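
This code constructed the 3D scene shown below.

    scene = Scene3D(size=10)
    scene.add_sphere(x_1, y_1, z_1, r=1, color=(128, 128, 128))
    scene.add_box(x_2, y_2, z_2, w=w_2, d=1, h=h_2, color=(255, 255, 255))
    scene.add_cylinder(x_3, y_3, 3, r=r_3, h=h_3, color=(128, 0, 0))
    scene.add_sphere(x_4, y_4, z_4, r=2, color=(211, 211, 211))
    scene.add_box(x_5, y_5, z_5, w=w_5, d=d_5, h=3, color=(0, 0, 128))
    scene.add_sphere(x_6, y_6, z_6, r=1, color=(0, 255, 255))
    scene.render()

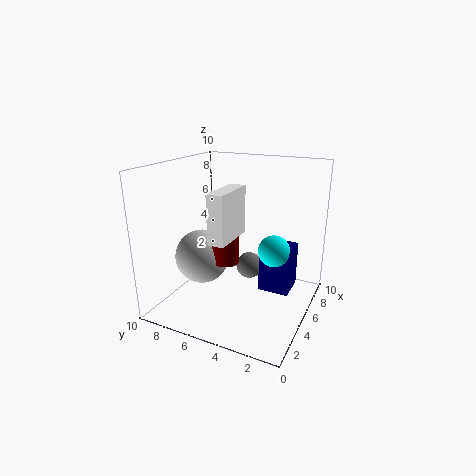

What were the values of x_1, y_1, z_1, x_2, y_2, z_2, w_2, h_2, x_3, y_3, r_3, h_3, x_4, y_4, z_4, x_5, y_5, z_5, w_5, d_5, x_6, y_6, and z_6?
x_1 = 7, y_1 = 5, z_1 = 2, x_2 = 1, y_2 = 4, z_2 = 6, w_2 = 3, h_2 = 3, x_3 = 5, y_3 = 6, r_3 = 1, h_3 = 3, x_4 = 5, y_4 = 8, z_4 = 3, x_5 = 4, y_5 = 1, z_5 = 2, w_5 = 2, d_5 = 2, x_6 = 4, y_6 = 2, z_6 = 5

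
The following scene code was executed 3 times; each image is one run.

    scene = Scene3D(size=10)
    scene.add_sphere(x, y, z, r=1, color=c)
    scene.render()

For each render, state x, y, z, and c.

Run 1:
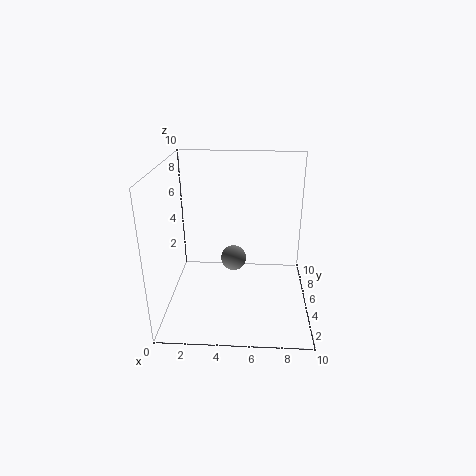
x = 4.5; y = 7.5; z = 2; c = 'gray'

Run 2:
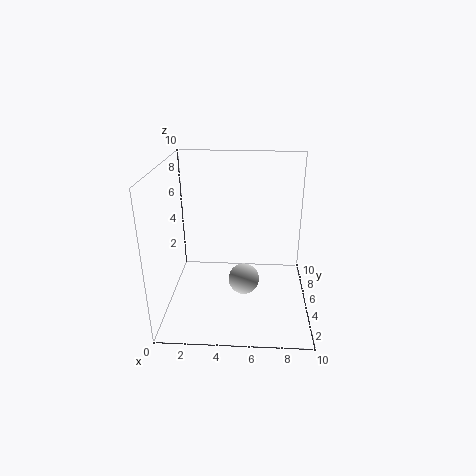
x = 5.5; y = 3; z = 3; c = 'lightgray'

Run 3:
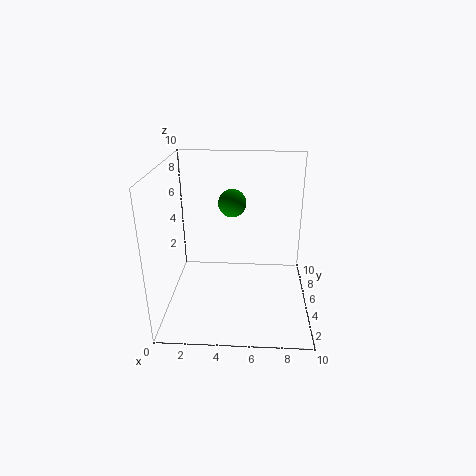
x = 4.5; y = 6.5; z = 7; c = 'green'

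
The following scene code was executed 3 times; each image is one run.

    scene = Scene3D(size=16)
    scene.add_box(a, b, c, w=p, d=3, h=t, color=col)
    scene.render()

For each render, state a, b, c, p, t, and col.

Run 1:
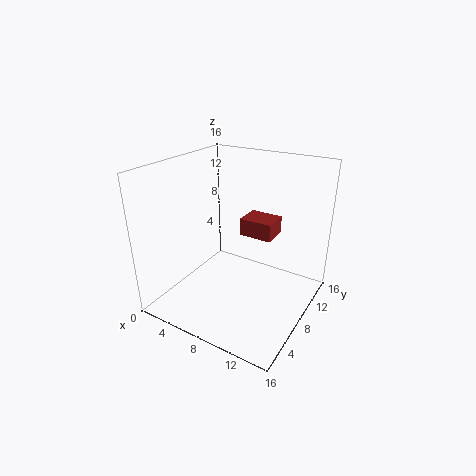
a = 7.5
b = 9.25
c = 7.75
p = 3.75
t = 2
col = 'brown'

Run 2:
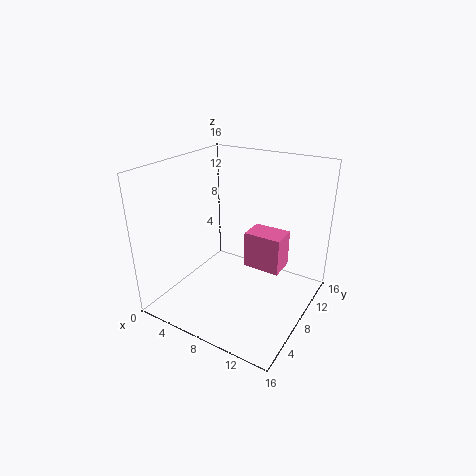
a = 8.25
b = 9
c = 4
p = 4.25
t = 4.25
col = 'hotpink'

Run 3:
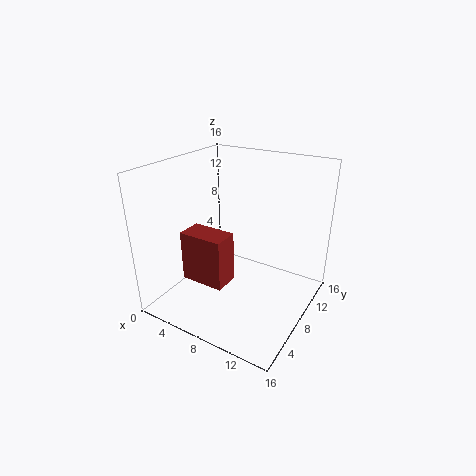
a = 2
b = 5.25
c = 2.25
p = 5.25
t = 6
col = 'brown'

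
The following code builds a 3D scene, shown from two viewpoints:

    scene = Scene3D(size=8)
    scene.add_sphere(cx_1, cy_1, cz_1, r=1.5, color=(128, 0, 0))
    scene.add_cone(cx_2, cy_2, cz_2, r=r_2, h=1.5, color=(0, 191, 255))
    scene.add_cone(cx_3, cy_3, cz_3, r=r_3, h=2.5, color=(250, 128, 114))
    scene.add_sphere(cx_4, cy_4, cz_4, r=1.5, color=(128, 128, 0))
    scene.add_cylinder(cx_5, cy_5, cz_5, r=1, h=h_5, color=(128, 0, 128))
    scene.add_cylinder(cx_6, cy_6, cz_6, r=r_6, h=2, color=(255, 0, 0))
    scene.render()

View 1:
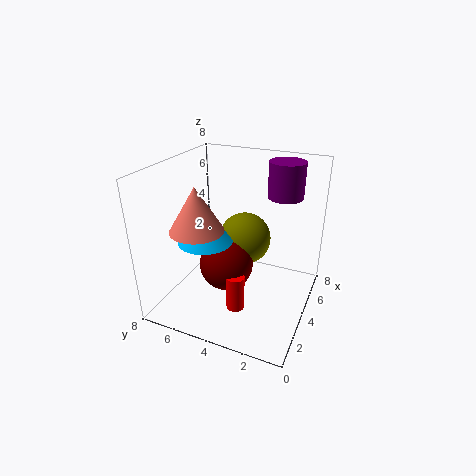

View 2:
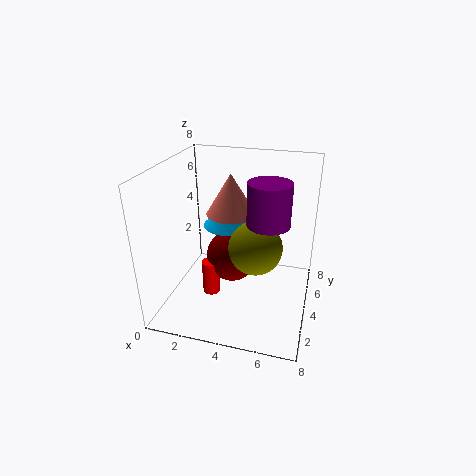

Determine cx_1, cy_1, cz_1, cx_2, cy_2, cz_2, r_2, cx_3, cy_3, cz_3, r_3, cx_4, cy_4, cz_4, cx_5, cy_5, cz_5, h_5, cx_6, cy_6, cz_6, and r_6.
cx_1 = 3.5; cy_1 = 4.5; cz_1 = 2.5; cx_2 = 3; cy_2 = 5.5; cz_2 = 4; r_2 = 1.5; cx_3 = 3; cy_3 = 6; cz_3 = 4.5; r_3 = 1.5; cx_4 = 5; cy_4 = 4; cz_4 = 3.5; cx_5 = 6; cy_5 = 2; cz_5 = 6; h_5 = 2; cx_6 = 2.5; cy_6 = 3.5; cz_6 = 0.5; r_6 = 0.5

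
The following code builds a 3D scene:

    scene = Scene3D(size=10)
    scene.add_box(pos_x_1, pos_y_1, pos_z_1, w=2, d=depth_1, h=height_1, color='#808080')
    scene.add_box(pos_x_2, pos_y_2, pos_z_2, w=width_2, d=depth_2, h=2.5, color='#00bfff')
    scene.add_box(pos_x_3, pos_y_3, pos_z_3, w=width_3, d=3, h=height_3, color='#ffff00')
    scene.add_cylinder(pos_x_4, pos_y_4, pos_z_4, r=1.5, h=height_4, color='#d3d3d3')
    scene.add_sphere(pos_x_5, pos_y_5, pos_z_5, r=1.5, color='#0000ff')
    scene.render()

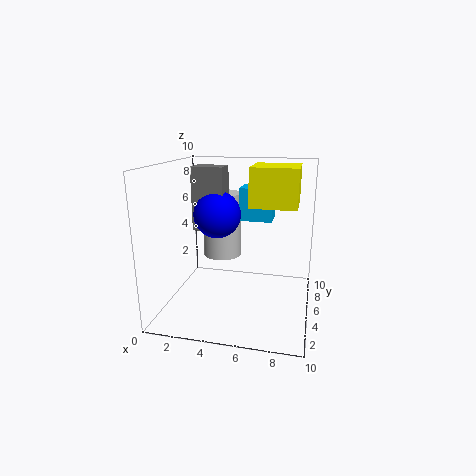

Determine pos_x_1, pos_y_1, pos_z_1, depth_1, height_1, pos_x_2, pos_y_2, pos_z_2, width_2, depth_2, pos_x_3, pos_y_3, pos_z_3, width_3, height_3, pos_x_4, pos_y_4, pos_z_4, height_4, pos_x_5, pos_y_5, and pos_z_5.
pos_x_1 = 2.5; pos_y_1 = 3; pos_z_1 = 6; depth_1 = 1.5; height_1 = 4; pos_x_2 = 4.5; pos_y_2 = 7.5; pos_z_2 = 5.5; width_2 = 2.5; depth_2 = 2; pos_x_3 = 6; pos_y_3 = 3.5; pos_z_3 = 7.5; width_3 = 3; height_3 = 2.5; pos_x_4 = 3; pos_y_4 = 8; pos_z_4 = 2.5; height_4 = 5; pos_x_5 = 4; pos_y_5 = 3.5; pos_z_5 = 7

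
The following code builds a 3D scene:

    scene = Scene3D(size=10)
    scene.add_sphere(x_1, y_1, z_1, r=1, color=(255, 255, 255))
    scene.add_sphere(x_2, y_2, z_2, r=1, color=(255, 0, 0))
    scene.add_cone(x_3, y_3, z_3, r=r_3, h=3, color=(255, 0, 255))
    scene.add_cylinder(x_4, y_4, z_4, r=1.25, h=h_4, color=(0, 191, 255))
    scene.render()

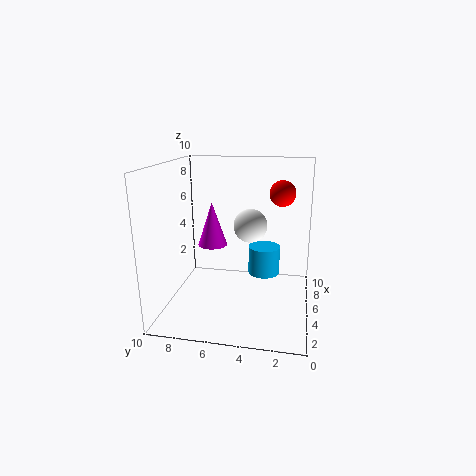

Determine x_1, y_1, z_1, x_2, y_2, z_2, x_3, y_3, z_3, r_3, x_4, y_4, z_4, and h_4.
x_1 = 2.5
y_1 = 3.75
z_1 = 6.75
x_2 = 8.5
y_2 = 2.25
z_2 = 7.5
x_3 = 4.75
y_3 = 6.75
z_3 = 4.5
r_3 = 1
x_4 = 8.25
y_4 = 3.5
z_4 = 1
h_4 = 2.25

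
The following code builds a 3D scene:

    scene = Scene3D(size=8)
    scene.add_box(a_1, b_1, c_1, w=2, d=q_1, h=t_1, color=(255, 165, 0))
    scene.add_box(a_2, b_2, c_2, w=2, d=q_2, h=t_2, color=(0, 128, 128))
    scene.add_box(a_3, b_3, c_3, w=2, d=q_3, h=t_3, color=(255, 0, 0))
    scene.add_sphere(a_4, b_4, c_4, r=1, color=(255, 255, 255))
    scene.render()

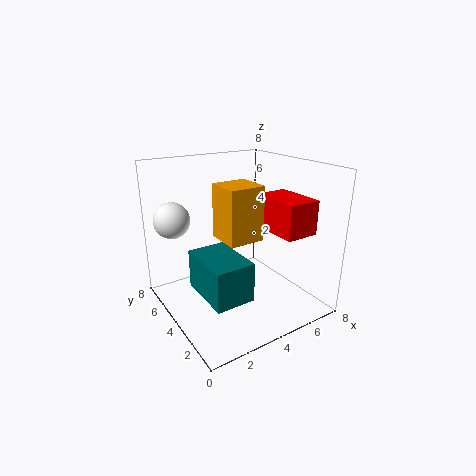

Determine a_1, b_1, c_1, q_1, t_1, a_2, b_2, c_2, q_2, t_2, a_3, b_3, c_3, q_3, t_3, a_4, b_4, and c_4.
a_1 = 3; b_1 = 3; c_1 = 4; q_1 = 2; t_1 = 3; a_2 = 1; b_2 = 1; c_2 = 2; q_2 = 3; t_2 = 2; a_3 = 6; b_3 = 2; c_3 = 4; q_3 = 3; t_3 = 2; a_4 = 1; b_4 = 6; c_4 = 5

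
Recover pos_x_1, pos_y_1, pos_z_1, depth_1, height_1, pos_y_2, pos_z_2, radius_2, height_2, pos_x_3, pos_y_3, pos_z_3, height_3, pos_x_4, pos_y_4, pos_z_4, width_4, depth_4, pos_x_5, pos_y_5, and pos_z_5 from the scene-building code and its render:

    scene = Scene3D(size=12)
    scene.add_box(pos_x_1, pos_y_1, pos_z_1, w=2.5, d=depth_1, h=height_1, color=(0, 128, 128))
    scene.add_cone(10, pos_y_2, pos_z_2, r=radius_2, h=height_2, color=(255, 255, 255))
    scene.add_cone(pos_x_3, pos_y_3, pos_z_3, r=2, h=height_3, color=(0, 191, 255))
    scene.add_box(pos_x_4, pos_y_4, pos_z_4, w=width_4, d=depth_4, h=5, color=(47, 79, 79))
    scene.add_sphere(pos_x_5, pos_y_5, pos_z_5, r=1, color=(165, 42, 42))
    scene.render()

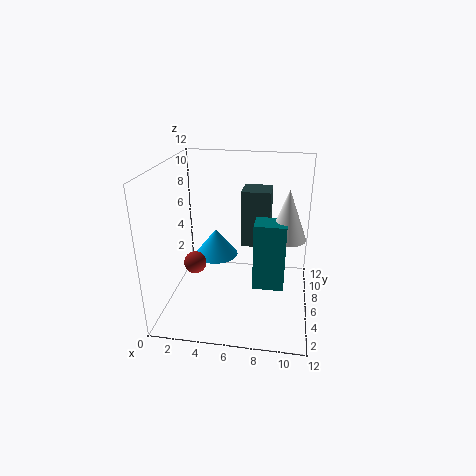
pos_x_1 = 7.5; pos_y_1 = 4; pos_z_1 = 2.5; depth_1 = 2; height_1 = 5.5; pos_y_2 = 5.5; pos_z_2 = 6.5; radius_2 = 1.5; height_2 = 4; pos_x_3 = 3.5; pos_y_3 = 8.5; pos_z_3 = 3; height_3 = 2.5; pos_x_4 = 6; pos_y_4 = 7.5; pos_z_4 = 4.5; width_4 = 2.5; depth_4 = 2.5; pos_x_5 = 2; pos_y_5 = 6.5; pos_z_5 = 3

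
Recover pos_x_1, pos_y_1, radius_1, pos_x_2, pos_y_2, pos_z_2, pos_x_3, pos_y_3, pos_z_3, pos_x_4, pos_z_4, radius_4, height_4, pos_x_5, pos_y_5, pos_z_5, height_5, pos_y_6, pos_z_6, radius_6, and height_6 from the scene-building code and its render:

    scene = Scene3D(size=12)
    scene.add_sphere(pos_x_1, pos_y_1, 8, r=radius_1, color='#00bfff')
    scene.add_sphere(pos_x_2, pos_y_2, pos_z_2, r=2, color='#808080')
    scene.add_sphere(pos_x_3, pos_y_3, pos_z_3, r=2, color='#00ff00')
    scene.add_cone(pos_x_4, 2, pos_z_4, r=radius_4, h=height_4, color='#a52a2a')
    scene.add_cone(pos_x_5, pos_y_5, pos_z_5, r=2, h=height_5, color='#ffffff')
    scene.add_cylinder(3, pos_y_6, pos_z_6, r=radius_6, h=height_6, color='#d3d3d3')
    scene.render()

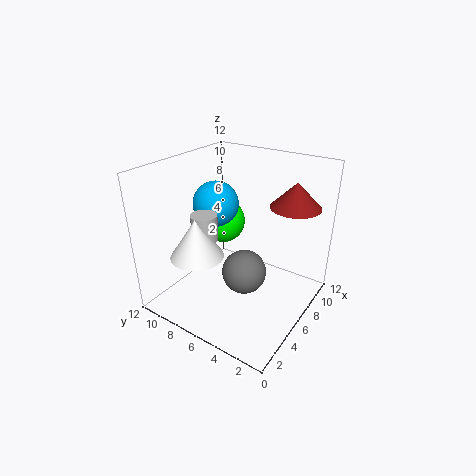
pos_x_1 = 7
pos_y_1 = 9
radius_1 = 2
pos_x_2 = 7
pos_y_2 = 6
pos_z_2 = 2
pos_x_3 = 8
pos_y_3 = 9
pos_z_3 = 6
pos_x_4 = 8
pos_z_4 = 9
radius_4 = 2
height_4 = 2
pos_x_5 = 2
pos_y_5 = 7
pos_z_5 = 6
height_5 = 3
pos_y_6 = 7
pos_z_6 = 7
radius_6 = 1
height_6 = 2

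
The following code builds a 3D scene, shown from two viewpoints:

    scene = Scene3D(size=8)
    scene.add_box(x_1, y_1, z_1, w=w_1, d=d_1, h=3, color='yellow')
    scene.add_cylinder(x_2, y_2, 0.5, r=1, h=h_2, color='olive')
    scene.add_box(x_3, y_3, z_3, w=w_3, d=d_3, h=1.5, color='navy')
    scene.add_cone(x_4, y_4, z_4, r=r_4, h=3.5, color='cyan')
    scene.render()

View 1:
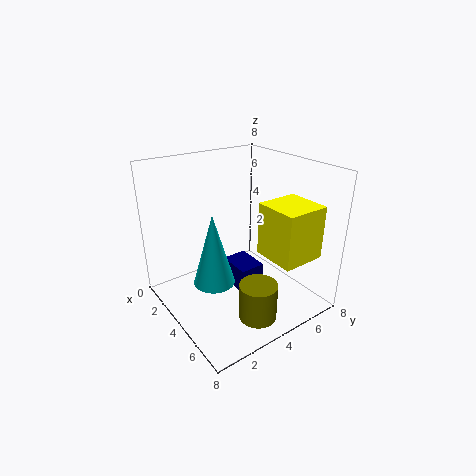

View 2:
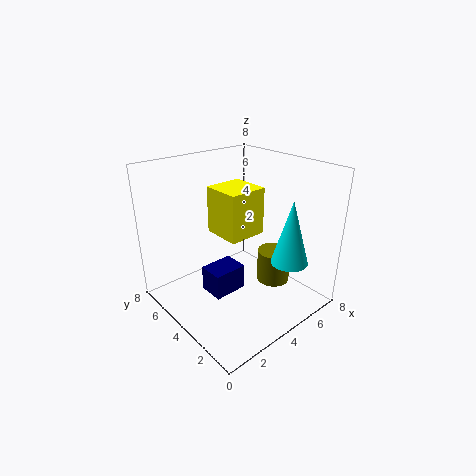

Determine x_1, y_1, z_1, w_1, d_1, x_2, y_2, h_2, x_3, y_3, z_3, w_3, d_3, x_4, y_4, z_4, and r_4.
x_1 = 4.5
y_1 = 5
z_1 = 3
w_1 = 2.5
d_1 = 2.5
x_2 = 6.5
y_2 = 3.5
h_2 = 2
x_3 = 2.5
y_3 = 4
z_3 = 0.5
w_3 = 2
d_3 = 1.5
x_4 = 5.5
y_4 = 1.5
z_4 = 3
r_4 = 1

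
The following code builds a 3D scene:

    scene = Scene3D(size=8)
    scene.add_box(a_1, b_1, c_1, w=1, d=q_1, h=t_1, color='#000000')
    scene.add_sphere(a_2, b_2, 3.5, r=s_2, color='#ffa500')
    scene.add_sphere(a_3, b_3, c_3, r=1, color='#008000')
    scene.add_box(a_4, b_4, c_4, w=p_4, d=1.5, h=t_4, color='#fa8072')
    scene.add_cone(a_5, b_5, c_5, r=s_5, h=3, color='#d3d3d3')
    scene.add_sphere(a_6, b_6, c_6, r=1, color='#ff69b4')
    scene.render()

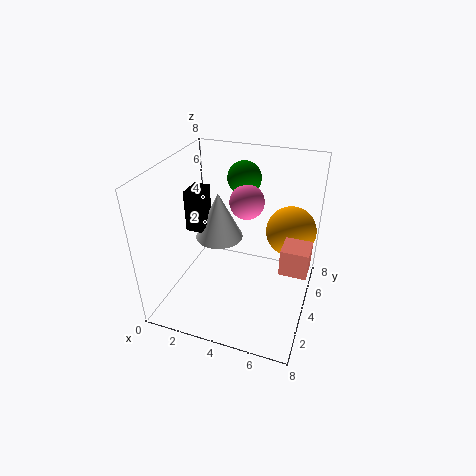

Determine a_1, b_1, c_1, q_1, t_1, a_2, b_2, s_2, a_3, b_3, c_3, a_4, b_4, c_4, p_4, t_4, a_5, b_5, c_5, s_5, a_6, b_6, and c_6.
a_1 = 0.5
b_1 = 4.5
c_1 = 3.5
q_1 = 1.5
t_1 = 2.5
a_2 = 6.5
b_2 = 6.5
s_2 = 1.5
a_3 = 3.5
b_3 = 6.5
c_3 = 6.5
a_4 = 6.5
b_4 = 3.5
c_4 = 2.5
p_4 = 1.5
t_4 = 1.5
a_5 = 2
b_5 = 6
c_5 = 2.5
s_5 = 1.5
a_6 = 4
b_6 = 5.5
c_6 = 5.5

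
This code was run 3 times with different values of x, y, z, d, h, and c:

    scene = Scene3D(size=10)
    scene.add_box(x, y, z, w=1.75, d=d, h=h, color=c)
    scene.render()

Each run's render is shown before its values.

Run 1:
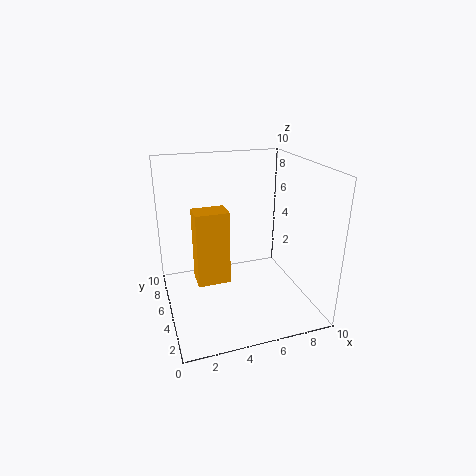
x = 1.25; y = 0.25; z = 4.75; d = 1.25; h = 4; c = 'orange'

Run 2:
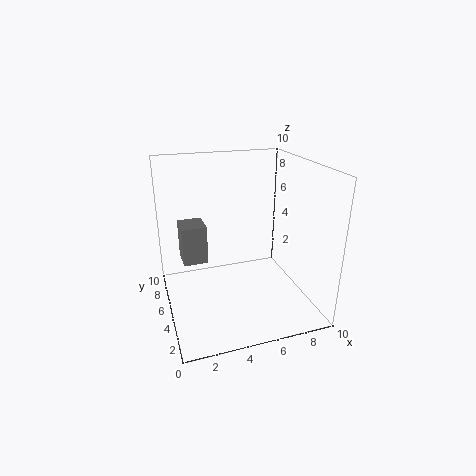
x = 1.25; y = 5.75; z = 3; d = 2; h = 2.75; c = 'gray'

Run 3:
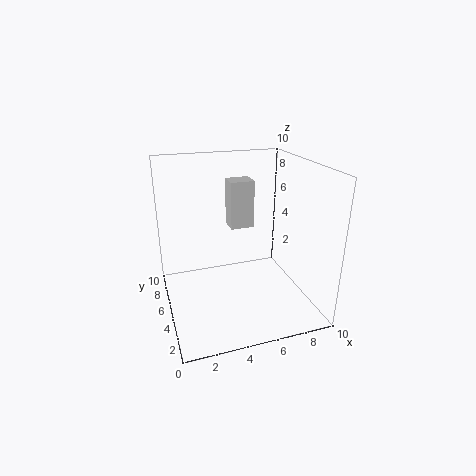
x = 5; y = 6.5; z = 5; d = 1.5; h = 3.5; c = 'lightgray'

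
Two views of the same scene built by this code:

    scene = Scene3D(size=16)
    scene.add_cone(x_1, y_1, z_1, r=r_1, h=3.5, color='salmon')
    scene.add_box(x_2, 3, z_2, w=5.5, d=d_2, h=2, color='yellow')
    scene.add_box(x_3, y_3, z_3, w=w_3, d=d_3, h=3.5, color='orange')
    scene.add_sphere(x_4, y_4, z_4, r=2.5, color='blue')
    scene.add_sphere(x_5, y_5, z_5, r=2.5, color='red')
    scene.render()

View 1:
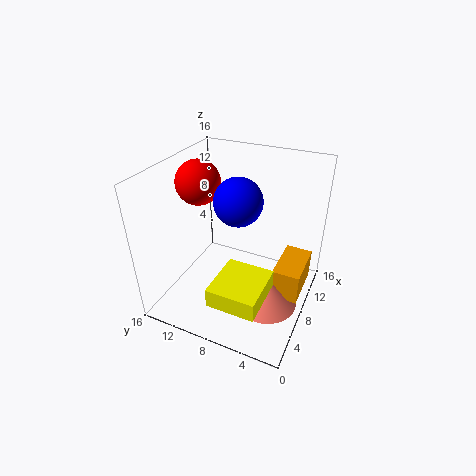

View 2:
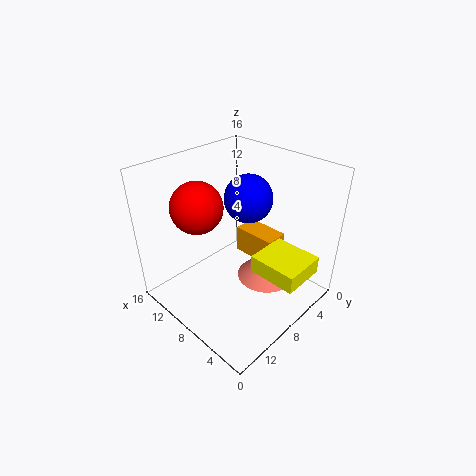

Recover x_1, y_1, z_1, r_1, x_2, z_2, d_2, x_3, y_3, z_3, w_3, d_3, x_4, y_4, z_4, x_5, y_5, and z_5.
x_1 = 7; y_1 = 4; z_1 = 1; r_1 = 3.5; x_2 = 0.5; z_2 = 4.5; d_2 = 5; x_3 = 7; y_3 = 0.5; z_3 = 2; w_3 = 5.5; d_3 = 3; x_4 = 7; y_4 = 7.5; z_4 = 13; x_5 = 8.5; y_5 = 13; z_5 = 13.5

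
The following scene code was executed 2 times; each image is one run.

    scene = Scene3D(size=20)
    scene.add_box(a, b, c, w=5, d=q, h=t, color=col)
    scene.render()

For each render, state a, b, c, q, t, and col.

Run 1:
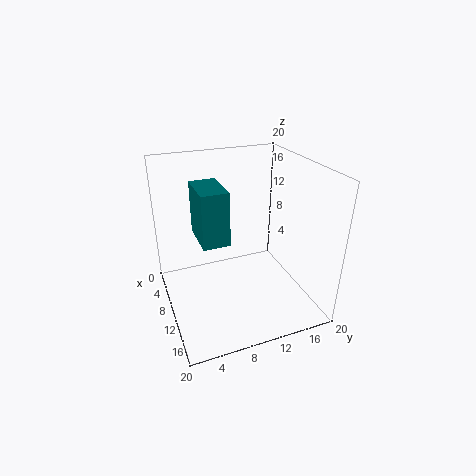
a = 13; b = 3; c = 14; q = 3; t = 6; col = 'teal'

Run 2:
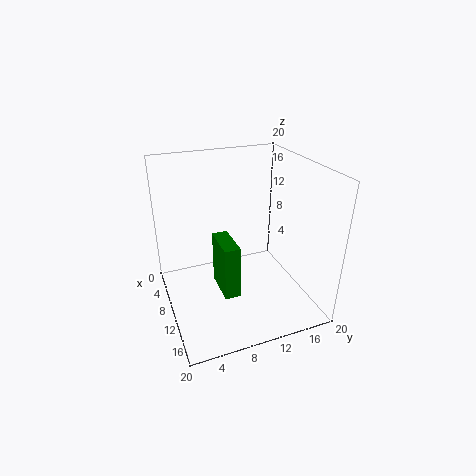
a = 11; b = 6; c = 5; q = 2; t = 7; col = 'green'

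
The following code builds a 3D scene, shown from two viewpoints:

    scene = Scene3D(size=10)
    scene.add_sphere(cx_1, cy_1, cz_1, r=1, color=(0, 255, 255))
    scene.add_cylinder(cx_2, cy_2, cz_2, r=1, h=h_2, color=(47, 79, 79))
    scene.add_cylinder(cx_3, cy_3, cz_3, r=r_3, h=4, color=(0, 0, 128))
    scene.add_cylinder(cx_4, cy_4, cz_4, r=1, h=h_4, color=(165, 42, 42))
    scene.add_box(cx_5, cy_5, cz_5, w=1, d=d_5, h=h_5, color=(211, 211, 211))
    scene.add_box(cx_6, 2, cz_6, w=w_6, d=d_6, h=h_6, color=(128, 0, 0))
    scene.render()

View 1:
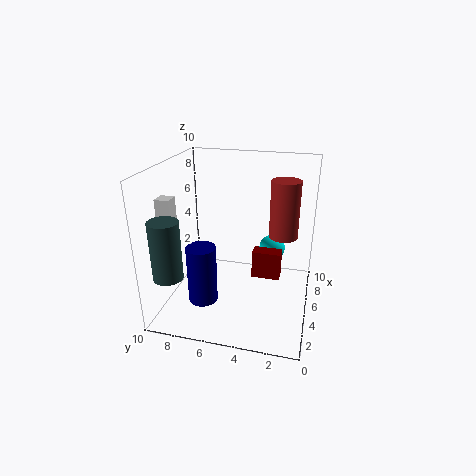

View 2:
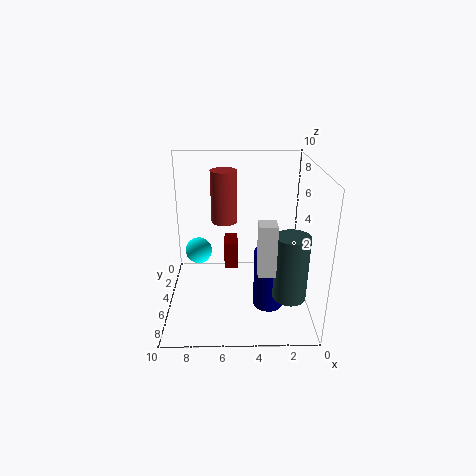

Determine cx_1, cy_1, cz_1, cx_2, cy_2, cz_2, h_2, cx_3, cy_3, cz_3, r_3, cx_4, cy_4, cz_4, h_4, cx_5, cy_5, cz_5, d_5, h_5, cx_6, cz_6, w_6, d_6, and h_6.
cx_1 = 8; cy_1 = 3; cz_1 = 3; cx_2 = 2; cy_2 = 9; cz_2 = 3; h_2 = 4; cx_3 = 3; cy_3 = 7; cz_3 = 1; r_3 = 1; cx_4 = 6; cy_4 = 2; cz_4 = 5; h_4 = 4; cx_5 = 3; cy_5 = 9; cz_5 = 5; d_5 = 1; h_5 = 3; cx_6 = 5; cz_6 = 2; w_6 = 1; d_6 = 2; h_6 = 2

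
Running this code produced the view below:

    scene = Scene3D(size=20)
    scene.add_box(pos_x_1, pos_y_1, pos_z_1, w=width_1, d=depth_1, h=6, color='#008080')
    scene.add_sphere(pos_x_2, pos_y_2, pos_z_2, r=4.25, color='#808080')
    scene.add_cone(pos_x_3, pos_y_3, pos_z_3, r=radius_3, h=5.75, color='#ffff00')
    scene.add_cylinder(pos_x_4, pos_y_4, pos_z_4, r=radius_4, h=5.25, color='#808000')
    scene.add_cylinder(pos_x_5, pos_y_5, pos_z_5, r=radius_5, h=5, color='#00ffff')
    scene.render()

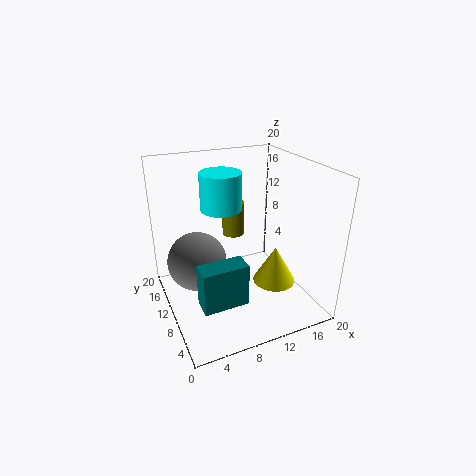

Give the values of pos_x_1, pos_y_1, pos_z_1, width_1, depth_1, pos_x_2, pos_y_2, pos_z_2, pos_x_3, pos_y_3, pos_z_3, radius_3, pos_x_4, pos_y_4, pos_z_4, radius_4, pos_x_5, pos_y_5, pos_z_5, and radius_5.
pos_x_1 = 3.25
pos_y_1 = 5.25
pos_z_1 = 2.25
width_1 = 6.25
depth_1 = 3
pos_x_2 = 4.75
pos_y_2 = 12.75
pos_z_2 = 6
pos_x_3 = 16.25
pos_y_3 = 10
pos_z_3 = 1.25
radius_3 = 3.25
pos_x_4 = 12.25
pos_y_4 = 16.75
pos_z_4 = 7.25
radius_4 = 1.75
pos_x_5 = 8
pos_y_5 = 11
pos_z_5 = 14.25
radius_5 = 2.75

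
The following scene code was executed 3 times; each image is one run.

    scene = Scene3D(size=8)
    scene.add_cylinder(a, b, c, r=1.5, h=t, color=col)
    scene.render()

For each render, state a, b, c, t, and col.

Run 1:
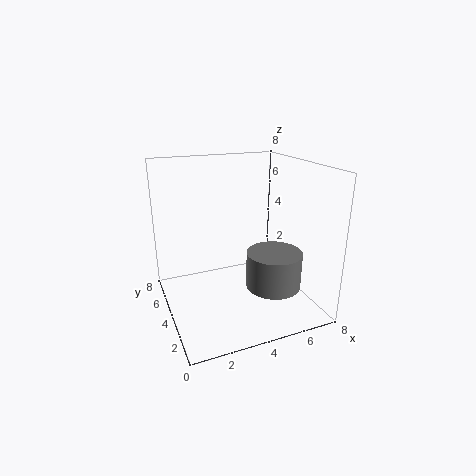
a = 5.5, b = 2.5, c = 1.5, t = 2, col = 'gray'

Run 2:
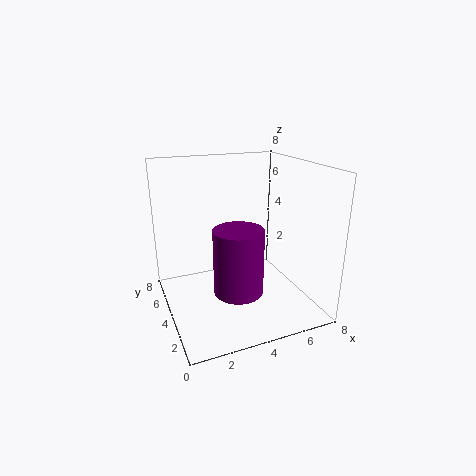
a = 4.25, b = 4.5, c = 0.25, t = 4, col = 'purple'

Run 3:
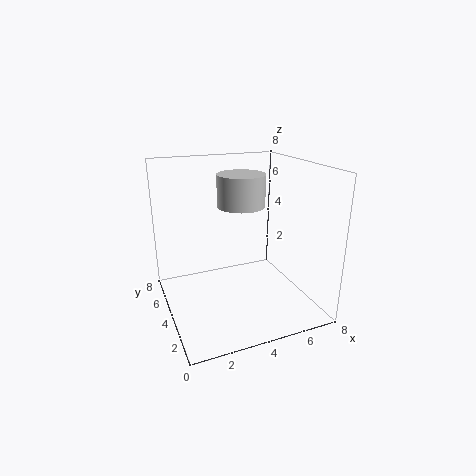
a = 5.25, b = 6.5, c = 5, t = 2, col = 'lightgray'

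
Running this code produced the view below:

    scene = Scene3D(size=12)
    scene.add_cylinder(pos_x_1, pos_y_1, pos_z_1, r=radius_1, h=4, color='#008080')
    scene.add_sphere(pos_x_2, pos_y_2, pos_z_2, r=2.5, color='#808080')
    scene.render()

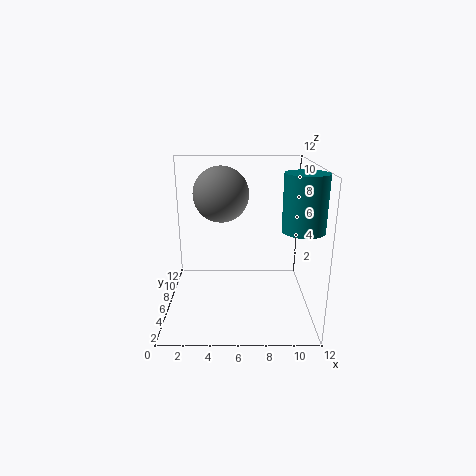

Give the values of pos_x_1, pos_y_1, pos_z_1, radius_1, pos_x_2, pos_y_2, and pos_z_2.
pos_x_1 = 10.5
pos_y_1 = 2
pos_z_1 = 8
radius_1 = 1.5
pos_x_2 = 4.5
pos_y_2 = 9
pos_z_2 = 9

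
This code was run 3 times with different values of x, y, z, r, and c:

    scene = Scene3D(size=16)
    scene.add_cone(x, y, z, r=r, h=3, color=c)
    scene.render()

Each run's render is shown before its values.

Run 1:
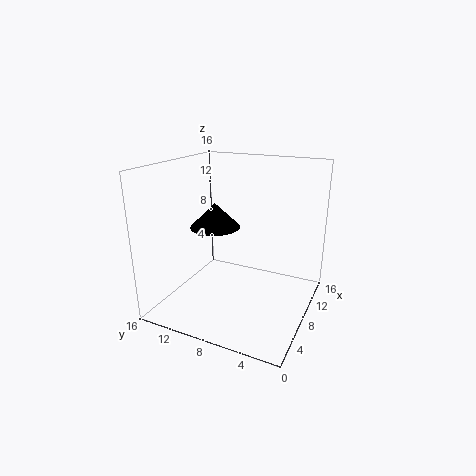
x = 10
y = 12
z = 8
r = 3
c = 'black'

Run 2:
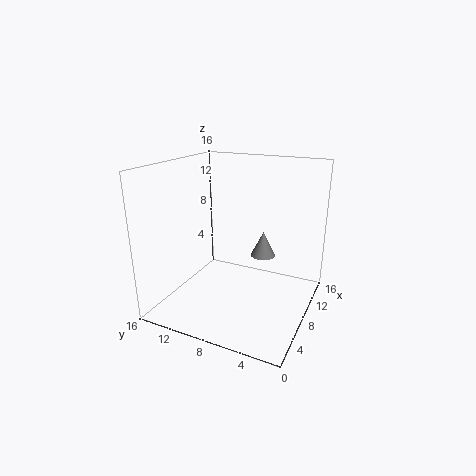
x = 12
y = 6.5
z = 4.5
r = 1.5
c = 'gray'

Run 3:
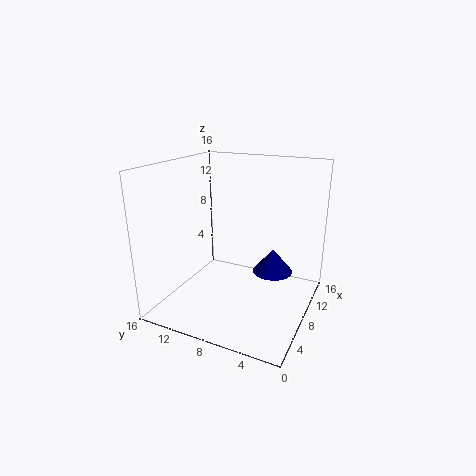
x = 13
y = 5.5
z = 2
r = 2.5
c = 'navy'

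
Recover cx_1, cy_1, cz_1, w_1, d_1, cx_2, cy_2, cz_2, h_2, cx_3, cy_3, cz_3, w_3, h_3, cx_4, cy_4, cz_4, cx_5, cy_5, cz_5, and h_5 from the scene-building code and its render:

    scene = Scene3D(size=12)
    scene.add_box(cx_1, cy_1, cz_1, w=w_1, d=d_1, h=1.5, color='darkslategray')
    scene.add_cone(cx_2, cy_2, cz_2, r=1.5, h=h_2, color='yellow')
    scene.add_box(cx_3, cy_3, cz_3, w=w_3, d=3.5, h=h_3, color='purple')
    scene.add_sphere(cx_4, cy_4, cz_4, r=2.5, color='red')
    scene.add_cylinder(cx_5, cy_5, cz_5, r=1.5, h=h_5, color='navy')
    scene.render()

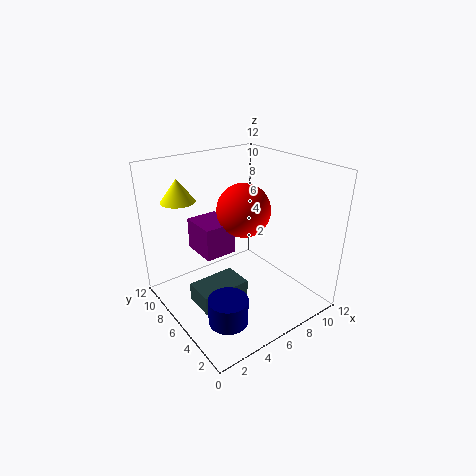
cx_1 = 1.5; cy_1 = 4; cz_1 = 1.5; w_1 = 4; d_1 = 2.5; cx_2 = 3; cy_2 = 10.5; cz_2 = 8.5; h_2 = 2; cx_3 = 4.5; cy_3 = 8.5; cz_3 = 3; w_3 = 3; h_3 = 3; cx_4 = 8.5; cy_4 = 8.5; cz_4 = 7; cx_5 = 2.5; cy_5 = 2.5; cz_5 = 1.5; h_5 = 2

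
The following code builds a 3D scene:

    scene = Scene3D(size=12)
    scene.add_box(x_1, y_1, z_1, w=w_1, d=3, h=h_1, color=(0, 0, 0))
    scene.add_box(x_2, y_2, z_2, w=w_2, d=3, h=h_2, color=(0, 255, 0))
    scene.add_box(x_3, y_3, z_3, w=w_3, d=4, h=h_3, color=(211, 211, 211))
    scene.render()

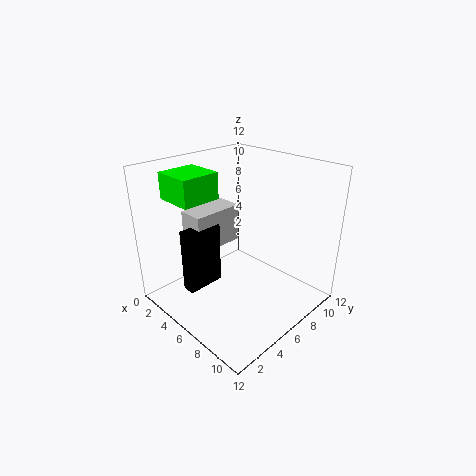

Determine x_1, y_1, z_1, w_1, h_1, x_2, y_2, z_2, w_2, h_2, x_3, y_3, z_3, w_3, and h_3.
x_1 = 5
y_1 = 1
z_1 = 3
w_1 = 1
h_1 = 5
x_2 = 3
y_2 = 1
z_2 = 10
w_2 = 3
h_2 = 2
x_3 = 4
y_3 = 2
z_3 = 6
w_3 = 2
h_3 = 3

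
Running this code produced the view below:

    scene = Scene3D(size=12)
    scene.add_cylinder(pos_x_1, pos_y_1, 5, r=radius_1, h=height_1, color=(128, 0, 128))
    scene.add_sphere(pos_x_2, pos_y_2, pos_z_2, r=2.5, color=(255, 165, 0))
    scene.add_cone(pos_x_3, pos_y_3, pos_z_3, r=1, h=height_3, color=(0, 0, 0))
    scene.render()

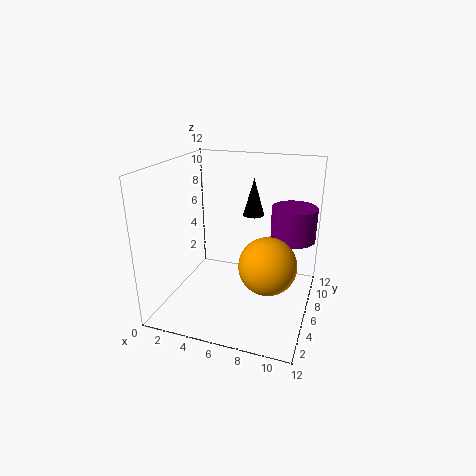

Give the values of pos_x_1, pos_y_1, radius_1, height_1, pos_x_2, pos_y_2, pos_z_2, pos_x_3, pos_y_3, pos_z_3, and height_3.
pos_x_1 = 10; pos_y_1 = 9.5; radius_1 = 2; height_1 = 3; pos_x_2 = 8.5; pos_y_2 = 6.5; pos_z_2 = 3.5; pos_x_3 = 6; pos_y_3 = 10.5; pos_z_3 = 6.5; height_3 = 3.5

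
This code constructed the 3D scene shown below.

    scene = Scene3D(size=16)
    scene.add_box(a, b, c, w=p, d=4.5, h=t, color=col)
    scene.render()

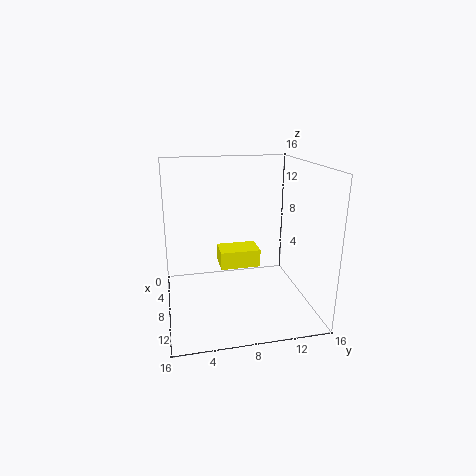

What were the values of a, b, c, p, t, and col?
a = 5.5, b = 6, c = 4.5, p = 3, t = 2, col = 'yellow'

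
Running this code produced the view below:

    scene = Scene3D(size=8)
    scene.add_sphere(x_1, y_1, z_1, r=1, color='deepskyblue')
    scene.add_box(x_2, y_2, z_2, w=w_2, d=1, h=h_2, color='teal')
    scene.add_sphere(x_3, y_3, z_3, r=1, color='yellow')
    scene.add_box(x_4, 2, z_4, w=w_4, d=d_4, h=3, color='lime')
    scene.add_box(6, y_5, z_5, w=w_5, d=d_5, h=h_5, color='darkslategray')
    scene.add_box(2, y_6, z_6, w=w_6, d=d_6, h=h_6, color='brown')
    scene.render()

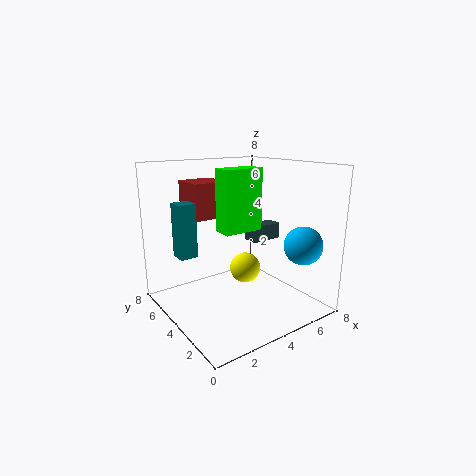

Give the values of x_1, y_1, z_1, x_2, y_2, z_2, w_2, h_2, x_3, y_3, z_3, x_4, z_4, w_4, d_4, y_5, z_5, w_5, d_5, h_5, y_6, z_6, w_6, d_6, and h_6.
x_1 = 6
y_1 = 1
z_1 = 4
x_2 = 1
y_2 = 5
z_2 = 3
w_2 = 1
h_2 = 3
x_3 = 6
y_3 = 6
z_3 = 1
x_4 = 2
z_4 = 5
w_4 = 2
d_4 = 1
y_5 = 5
z_5 = 3
w_5 = 2
d_5 = 1
h_5 = 1
y_6 = 5
z_6 = 5
w_6 = 2
d_6 = 2
h_6 = 2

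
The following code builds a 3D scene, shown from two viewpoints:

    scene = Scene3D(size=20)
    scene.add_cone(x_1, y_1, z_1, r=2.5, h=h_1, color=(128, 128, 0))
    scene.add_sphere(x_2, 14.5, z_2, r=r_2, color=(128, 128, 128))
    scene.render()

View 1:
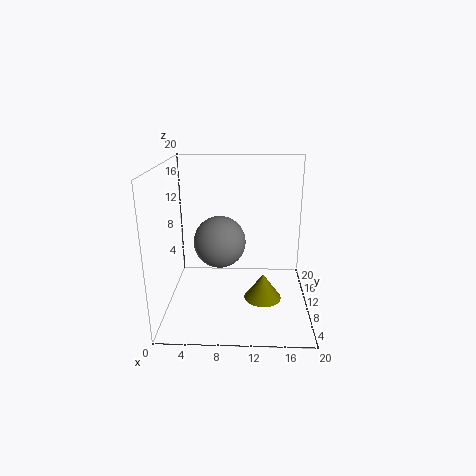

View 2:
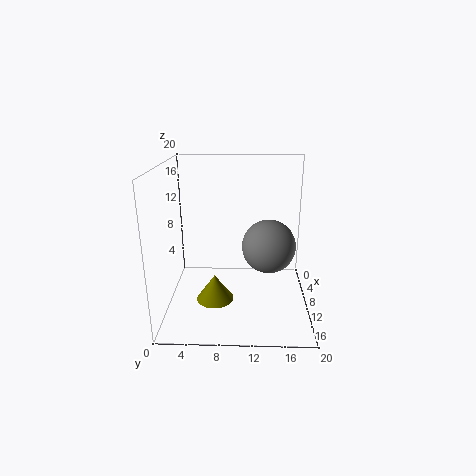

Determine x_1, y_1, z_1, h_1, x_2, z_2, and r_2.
x_1 = 13.5
y_1 = 7
z_1 = 2.5
h_1 = 3.5
x_2 = 7
z_2 = 7.5
r_2 = 4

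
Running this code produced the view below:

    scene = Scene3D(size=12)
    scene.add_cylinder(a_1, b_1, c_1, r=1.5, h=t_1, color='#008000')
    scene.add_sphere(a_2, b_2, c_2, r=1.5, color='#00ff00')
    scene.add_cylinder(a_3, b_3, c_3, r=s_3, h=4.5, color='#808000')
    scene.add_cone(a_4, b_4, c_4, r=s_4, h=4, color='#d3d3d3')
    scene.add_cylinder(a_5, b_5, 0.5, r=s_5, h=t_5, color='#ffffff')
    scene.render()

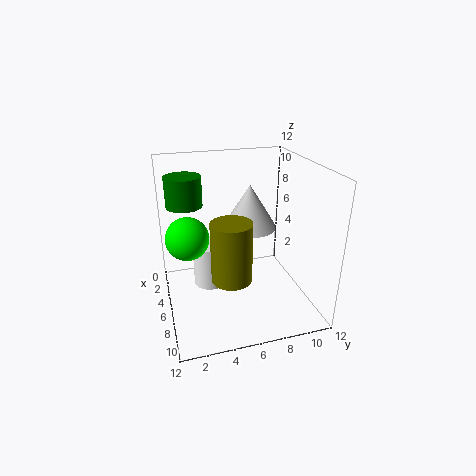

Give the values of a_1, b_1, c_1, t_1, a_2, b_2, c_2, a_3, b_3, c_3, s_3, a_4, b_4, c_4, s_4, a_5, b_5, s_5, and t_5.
a_1 = 4, b_1 = 2, c_1 = 8.5, t_1 = 2.5, a_2 = 9, b_2 = 1.5, c_2 = 8, a_3 = 9.5, b_3 = 4.5, c_3 = 4.5, s_3 = 1.5, a_4 = 3, b_4 = 8, c_4 = 5.5, s_4 = 2.5, a_5 = 3.5, b_5 = 4, s_5 = 1.5, t_5 = 4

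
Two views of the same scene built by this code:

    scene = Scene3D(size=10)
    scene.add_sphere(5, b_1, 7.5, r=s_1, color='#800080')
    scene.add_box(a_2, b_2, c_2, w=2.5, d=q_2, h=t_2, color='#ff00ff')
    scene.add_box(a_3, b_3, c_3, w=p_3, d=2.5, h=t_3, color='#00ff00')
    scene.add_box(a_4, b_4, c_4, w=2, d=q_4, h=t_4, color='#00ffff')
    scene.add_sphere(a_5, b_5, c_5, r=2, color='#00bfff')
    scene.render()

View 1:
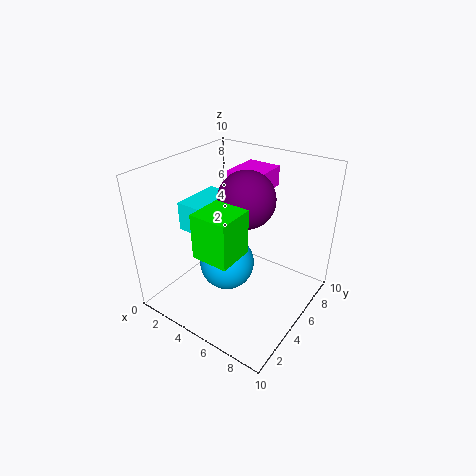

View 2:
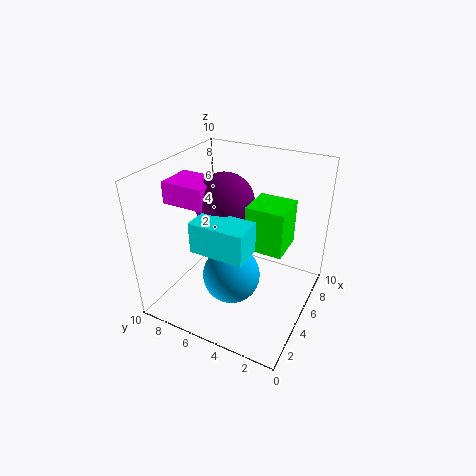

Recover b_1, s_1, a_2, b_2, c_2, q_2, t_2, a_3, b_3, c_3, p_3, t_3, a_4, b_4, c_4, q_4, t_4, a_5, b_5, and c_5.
b_1 = 6, s_1 = 2, a_2 = 3, b_2 = 6.5, c_2 = 7.5, q_2 = 3, t_2 = 1.5, a_3 = 4, b_3 = 1.5, c_3 = 5, p_3 = 2.5, t_3 = 3, a_4 = 1.5, b_4 = 3, c_4 = 5.5, q_4 = 3.5, t_4 = 2, a_5 = 4, b_5 = 5, c_5 = 2.5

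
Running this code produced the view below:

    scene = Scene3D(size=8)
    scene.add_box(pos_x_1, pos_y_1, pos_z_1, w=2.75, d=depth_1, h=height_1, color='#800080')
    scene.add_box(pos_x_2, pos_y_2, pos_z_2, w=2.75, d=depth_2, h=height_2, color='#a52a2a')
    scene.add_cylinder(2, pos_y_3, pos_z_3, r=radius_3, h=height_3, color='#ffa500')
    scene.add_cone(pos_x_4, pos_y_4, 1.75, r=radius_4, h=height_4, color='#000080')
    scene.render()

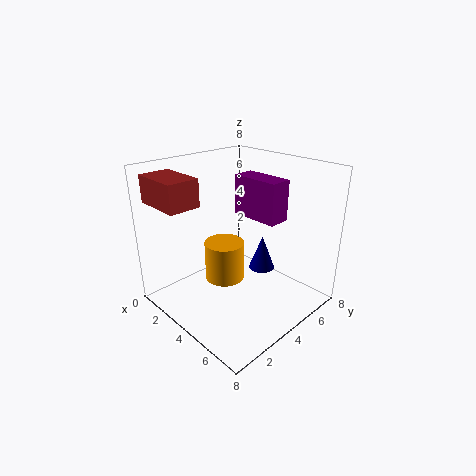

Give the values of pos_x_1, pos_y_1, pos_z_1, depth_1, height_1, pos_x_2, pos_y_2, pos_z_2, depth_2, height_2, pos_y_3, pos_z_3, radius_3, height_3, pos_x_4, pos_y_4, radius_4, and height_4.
pos_x_1 = 3; pos_y_1 = 4.75; pos_z_1 = 5; depth_1 = 1.25; height_1 = 2.25; pos_x_2 = 0.25; pos_y_2 = 0.5; pos_z_2 = 6; depth_2 = 1.75; height_2 = 1.5; pos_y_3 = 4.75; pos_z_3 = 0.25; radius_3 = 1.25; height_3 = 2.5; pos_x_4 = 4.5; pos_y_4 = 5.5; radius_4 = 0.75; height_4 = 2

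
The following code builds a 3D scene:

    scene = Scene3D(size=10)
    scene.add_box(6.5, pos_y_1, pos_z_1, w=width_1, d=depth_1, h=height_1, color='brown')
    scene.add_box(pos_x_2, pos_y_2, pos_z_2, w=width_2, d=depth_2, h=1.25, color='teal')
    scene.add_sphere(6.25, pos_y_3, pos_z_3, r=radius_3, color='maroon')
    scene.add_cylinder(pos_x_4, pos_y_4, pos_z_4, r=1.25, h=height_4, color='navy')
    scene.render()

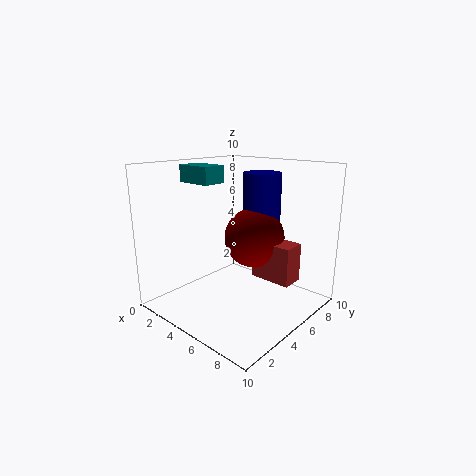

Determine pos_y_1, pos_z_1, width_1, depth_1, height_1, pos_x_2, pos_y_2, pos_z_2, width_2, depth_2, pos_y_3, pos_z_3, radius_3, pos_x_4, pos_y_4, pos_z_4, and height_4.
pos_y_1 = 4.75, pos_z_1 = 2.75, width_1 = 2.75, depth_1 = 1.5, height_1 = 2.5, pos_x_2 = 0.25, pos_y_2 = 4, pos_z_2 = 8.5, width_2 = 2.75, depth_2 = 1.75, pos_y_3 = 5.25, pos_z_3 = 5.25, radius_3 = 2, pos_x_4 = 6.25, pos_y_4 = 6, pos_z_4 = 5.5, height_4 = 4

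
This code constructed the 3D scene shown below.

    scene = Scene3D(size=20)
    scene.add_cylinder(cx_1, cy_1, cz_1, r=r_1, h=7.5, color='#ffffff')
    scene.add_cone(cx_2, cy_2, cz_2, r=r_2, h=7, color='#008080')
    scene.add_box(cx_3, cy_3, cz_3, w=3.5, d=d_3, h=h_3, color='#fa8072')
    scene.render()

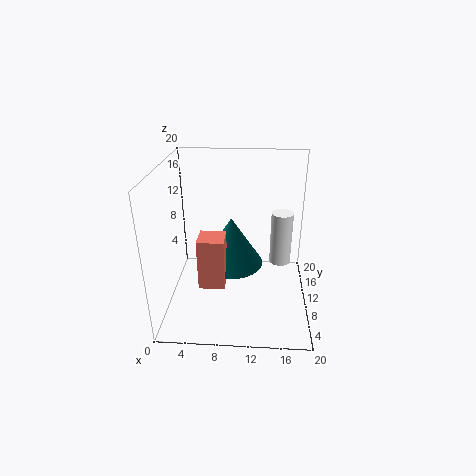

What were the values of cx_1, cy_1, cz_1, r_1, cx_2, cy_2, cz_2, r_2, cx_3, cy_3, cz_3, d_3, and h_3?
cx_1 = 16, cy_1 = 11, cz_1 = 6, r_1 = 1.5, cx_2 = 9, cy_2 = 11, cz_2 = 5.5, r_2 = 4.5, cx_3 = 5, cy_3 = 5.5, cz_3 = 4.5, d_3 = 3.5, h_3 = 7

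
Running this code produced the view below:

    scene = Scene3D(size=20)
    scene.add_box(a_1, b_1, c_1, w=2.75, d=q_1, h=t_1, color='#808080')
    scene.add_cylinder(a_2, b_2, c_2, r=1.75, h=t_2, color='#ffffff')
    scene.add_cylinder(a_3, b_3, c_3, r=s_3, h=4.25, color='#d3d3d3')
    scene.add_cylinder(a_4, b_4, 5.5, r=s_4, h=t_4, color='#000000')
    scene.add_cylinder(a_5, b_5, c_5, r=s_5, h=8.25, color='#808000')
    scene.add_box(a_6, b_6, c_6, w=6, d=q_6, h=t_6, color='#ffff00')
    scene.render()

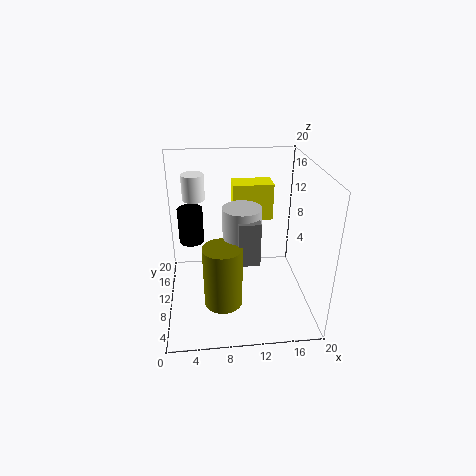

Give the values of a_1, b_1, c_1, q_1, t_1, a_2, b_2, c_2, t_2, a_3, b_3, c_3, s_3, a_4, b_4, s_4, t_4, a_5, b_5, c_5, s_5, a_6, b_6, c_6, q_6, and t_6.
a_1 = 9.5; b_1 = 4.75; c_1 = 8.75; q_1 = 3.75; t_1 = 5.75; a_2 = 4; b_2 = 18; c_2 = 12.75; t_2 = 4; a_3 = 10.25; b_3 = 7.75; c_3 = 11.25; s_3 = 2.5; a_4 = 3.25; b_4 = 18; s_4 = 2; t_4 = 5.75; a_5 = 7.5; b_5 = 5; c_5 = 3.25; s_5 = 2.5; a_6 = 9.75; b_6 = 14.25; c_6 = 10.5; q_6 = 3.5; t_6 = 5.5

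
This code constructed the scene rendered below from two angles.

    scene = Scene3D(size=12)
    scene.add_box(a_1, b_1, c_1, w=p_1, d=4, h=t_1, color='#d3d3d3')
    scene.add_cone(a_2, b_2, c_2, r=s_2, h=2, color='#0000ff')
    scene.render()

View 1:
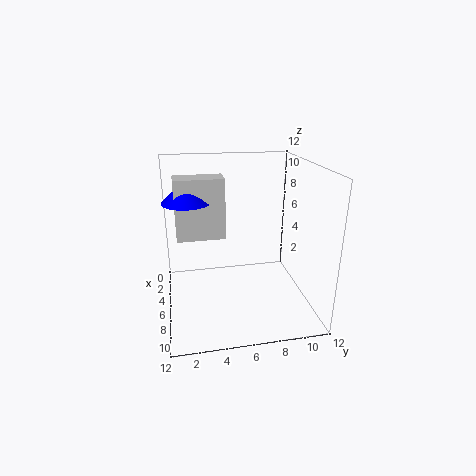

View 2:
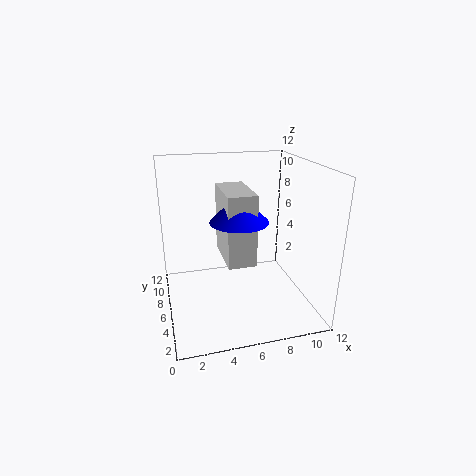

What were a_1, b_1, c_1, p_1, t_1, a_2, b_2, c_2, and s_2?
a_1 = 4, b_1 = 1, c_1 = 6, p_1 = 2, t_1 = 5, a_2 = 5, b_2 = 2, c_2 = 9, s_2 = 2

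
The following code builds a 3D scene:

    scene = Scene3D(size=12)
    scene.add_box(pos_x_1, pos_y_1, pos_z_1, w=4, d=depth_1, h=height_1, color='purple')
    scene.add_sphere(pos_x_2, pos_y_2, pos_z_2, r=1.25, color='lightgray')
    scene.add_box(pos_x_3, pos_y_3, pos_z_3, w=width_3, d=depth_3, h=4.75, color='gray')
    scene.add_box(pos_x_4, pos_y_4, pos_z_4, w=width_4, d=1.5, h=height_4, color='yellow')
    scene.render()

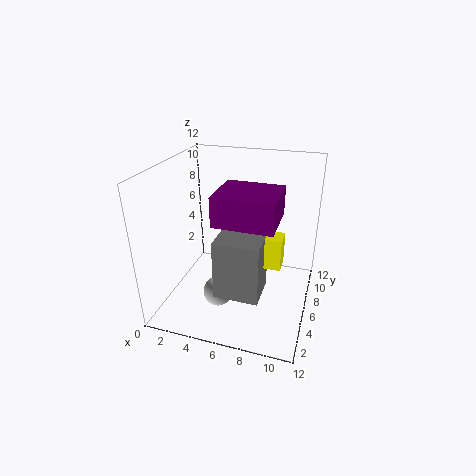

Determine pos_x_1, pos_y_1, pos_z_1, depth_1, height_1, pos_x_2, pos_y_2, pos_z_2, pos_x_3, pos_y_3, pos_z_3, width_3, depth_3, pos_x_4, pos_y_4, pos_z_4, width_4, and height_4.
pos_x_1 = 6; pos_y_1 = 0.25; pos_z_1 = 9.75; depth_1 = 3.5; height_1 = 2; pos_x_2 = 4.75; pos_y_2 = 4.25; pos_z_2 = 1.5; pos_x_3 = 5.25; pos_y_3 = 2; pos_z_3 = 2.75; width_3 = 3.5; depth_3 = 3; pos_x_4 = 8; pos_y_4 = 3.75; pos_z_4 = 5; width_4 = 2; height_4 = 2.5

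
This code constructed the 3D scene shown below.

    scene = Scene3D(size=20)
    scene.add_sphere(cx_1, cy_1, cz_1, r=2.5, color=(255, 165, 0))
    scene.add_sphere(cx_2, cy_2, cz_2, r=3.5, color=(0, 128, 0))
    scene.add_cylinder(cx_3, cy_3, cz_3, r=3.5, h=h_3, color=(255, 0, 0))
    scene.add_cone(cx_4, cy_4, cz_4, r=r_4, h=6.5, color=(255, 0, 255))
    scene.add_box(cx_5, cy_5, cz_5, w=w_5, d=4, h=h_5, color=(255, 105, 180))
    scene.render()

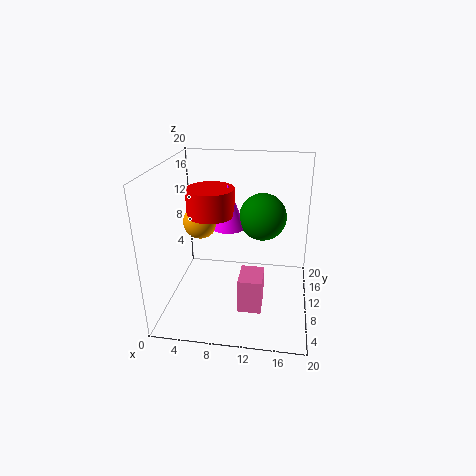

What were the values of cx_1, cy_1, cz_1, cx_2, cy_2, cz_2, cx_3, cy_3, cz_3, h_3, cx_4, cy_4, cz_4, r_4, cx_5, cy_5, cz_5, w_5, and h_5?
cx_1 = 4; cy_1 = 12.5; cz_1 = 11; cx_2 = 13; cy_2 = 14.5; cz_2 = 11.5; cx_3 = 5.5; cy_3 = 13; cz_3 = 12; h_3 = 4; cx_4 = 8; cy_4 = 13.5; cz_4 = 10; r_4 = 2.5; cx_5 = 11; cy_5 = 3; cz_5 = 3; w_5 = 3; h_5 = 4.5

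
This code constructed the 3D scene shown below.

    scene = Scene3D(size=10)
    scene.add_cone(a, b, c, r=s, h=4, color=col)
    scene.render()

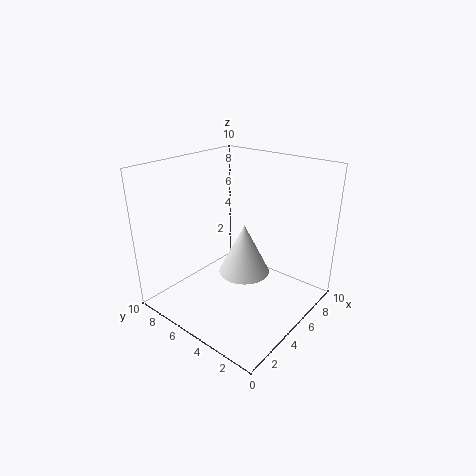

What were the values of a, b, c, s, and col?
a = 7, b = 6, c = 1, s = 2, col = 'white'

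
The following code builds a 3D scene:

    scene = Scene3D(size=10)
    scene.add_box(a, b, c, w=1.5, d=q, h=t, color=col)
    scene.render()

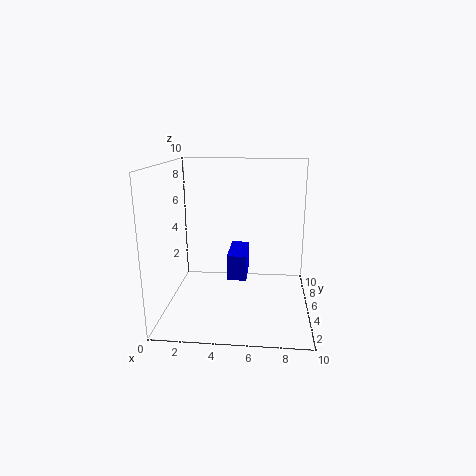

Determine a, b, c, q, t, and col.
a = 4; b = 6.5; c = 1; q = 3.5; t = 2; col = 'blue'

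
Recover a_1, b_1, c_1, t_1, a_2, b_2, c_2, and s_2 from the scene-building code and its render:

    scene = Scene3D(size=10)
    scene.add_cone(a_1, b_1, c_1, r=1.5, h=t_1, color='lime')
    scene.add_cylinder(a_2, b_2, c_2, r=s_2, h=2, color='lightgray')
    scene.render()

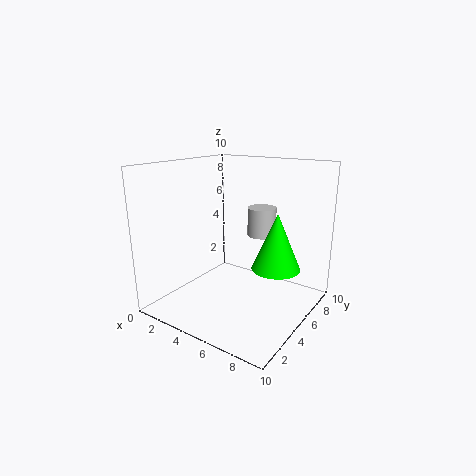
a_1 = 8.5; b_1 = 4; c_1 = 4; t_1 = 3.5; a_2 = 6; b_2 = 6.5; c_2 = 5; s_2 = 1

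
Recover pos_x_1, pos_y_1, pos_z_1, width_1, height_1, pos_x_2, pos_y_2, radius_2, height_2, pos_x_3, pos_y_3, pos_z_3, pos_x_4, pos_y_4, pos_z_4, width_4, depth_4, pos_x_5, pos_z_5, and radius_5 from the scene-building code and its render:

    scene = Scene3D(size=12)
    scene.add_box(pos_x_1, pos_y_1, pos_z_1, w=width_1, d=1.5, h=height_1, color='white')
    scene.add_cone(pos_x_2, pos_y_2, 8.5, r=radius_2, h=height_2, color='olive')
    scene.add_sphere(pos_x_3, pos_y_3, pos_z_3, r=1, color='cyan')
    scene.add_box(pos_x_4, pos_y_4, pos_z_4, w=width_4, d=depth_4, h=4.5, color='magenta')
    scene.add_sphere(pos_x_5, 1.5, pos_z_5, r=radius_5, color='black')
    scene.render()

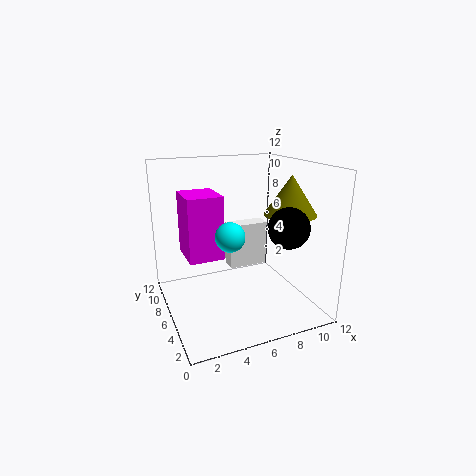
pos_x_1 = 6
pos_y_1 = 7.5
pos_z_1 = 2.5
width_1 = 3.5
height_1 = 4
pos_x_2 = 9
pos_y_2 = 3
radius_2 = 2
height_2 = 3
pos_x_3 = 3.5
pos_y_3 = 1.5
pos_z_3 = 8
pos_x_4 = 1
pos_y_4 = 2.5
pos_z_4 = 6
width_4 = 2.5
depth_4 = 3
pos_x_5 = 8
pos_z_5 = 8
radius_5 = 1.5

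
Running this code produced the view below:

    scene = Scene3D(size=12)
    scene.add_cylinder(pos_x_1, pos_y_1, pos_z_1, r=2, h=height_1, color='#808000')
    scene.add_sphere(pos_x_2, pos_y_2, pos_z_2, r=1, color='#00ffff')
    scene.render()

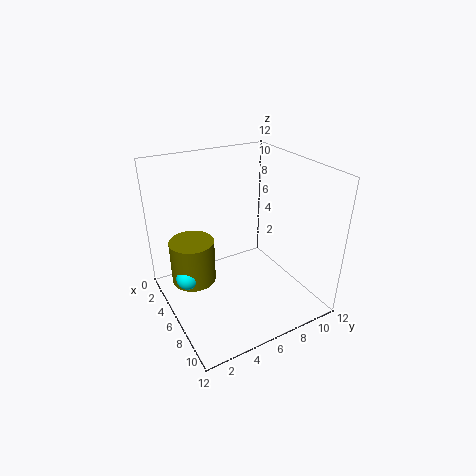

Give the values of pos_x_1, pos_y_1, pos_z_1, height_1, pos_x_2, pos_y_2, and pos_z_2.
pos_x_1 = 3
pos_y_1 = 3
pos_z_1 = 1
height_1 = 4
pos_x_2 = 4
pos_y_2 = 2
pos_z_2 = 2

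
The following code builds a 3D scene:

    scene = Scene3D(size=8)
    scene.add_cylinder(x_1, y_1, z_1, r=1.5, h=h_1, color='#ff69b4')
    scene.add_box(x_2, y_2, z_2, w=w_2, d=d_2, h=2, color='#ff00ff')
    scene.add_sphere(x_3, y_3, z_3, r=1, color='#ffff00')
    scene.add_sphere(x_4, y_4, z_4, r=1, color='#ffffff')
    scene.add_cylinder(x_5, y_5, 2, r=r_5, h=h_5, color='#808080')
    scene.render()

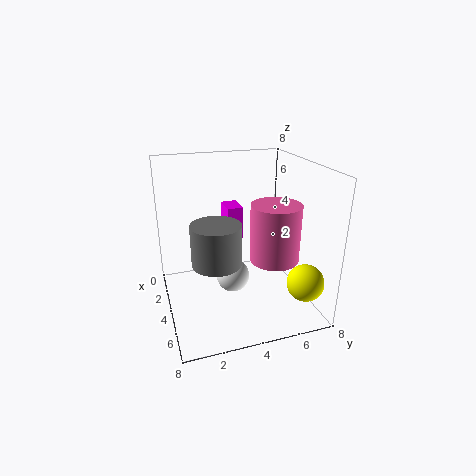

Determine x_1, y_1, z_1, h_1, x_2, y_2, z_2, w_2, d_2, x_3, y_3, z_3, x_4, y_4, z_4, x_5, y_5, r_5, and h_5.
x_1 = 3.5; y_1 = 6.5; z_1 = 2; h_1 = 3.5; x_2 = 0.5; y_2 = 4; z_2 = 3; w_2 = 1.5; d_2 = 1; x_3 = 6.5; y_3 = 7; z_3 = 2; x_4 = 3; y_4 = 4; z_4 = 1; x_5 = 3; y_5 = 3; r_5 = 1.5; h_5 = 2.5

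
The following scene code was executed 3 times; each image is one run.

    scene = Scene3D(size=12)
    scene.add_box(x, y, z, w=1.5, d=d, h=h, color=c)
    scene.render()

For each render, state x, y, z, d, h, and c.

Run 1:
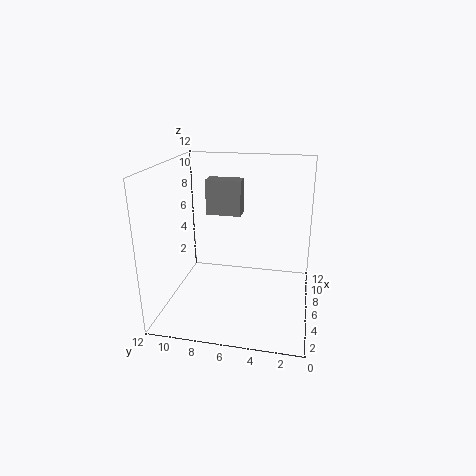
x = 7; y = 6; z = 7.5; d = 3; h = 3; c = 'gray'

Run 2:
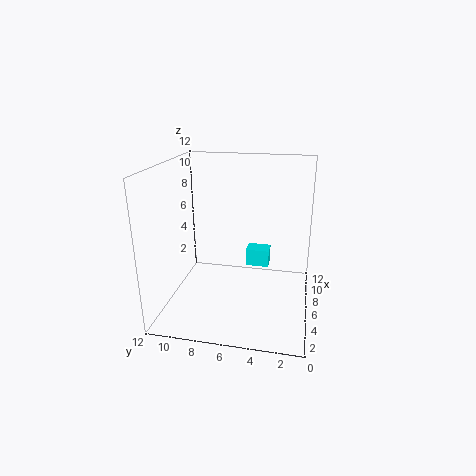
x = 7; y = 3.5; z = 3; d = 2; h = 1.5; c = 'cyan'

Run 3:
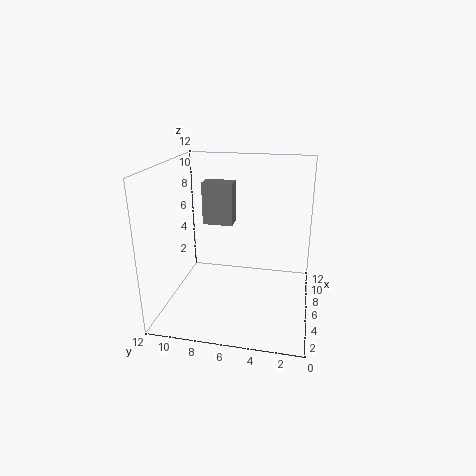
x = 6; y = 6.5; z = 7; d = 2.5; h = 3.5; c = 'gray'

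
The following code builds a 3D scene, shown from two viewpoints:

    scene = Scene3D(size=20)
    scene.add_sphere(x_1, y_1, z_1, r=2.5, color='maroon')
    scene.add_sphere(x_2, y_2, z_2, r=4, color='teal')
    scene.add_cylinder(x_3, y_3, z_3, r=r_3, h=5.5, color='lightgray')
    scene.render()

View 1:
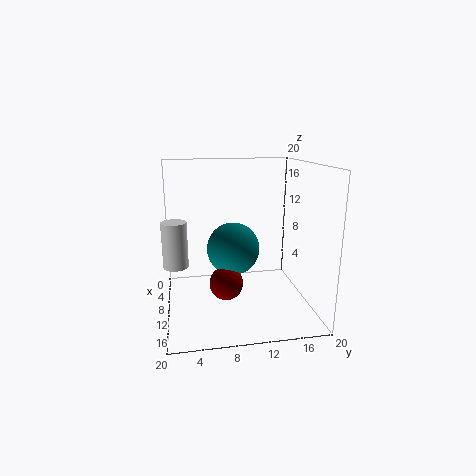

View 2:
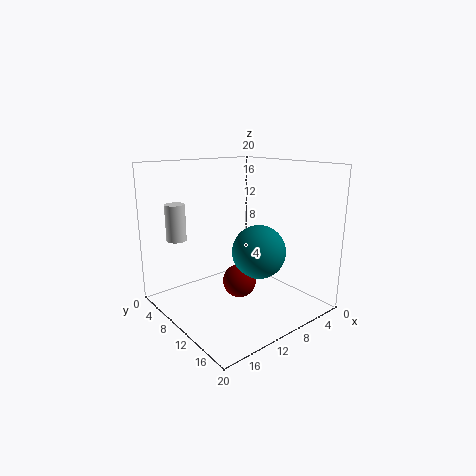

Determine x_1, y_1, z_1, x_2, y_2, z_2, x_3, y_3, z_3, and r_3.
x_1 = 8.5
y_1 = 8.5
z_1 = 2.5
x_2 = 6
y_2 = 10
z_2 = 7
x_3 = 15
y_3 = 1.5
z_3 = 8.5
r_3 = 1.5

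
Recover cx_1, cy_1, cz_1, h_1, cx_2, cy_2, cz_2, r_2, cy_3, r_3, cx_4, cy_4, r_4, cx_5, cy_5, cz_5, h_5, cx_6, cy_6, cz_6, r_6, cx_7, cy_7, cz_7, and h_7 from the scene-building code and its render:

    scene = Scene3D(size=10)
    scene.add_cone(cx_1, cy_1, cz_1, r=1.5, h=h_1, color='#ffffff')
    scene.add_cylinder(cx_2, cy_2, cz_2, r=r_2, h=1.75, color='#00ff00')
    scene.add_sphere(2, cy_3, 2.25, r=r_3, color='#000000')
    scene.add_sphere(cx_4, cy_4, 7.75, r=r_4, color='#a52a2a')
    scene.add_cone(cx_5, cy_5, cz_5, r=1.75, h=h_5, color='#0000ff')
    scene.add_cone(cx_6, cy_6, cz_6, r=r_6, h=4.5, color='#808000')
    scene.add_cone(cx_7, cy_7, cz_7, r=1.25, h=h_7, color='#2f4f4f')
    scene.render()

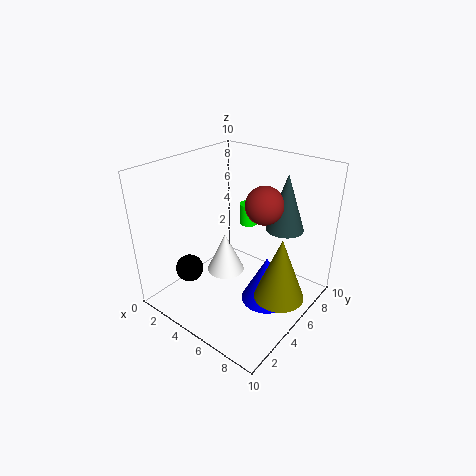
cx_1 = 2.5; cy_1 = 6.5; cz_1 = 0.5; h_1 = 3.25; cx_2 = 2.75; cy_2 = 9.25; cz_2 = 3.75; r_2 = 0.75; cy_3 = 3; r_3 = 1; cx_4 = 6.75; cy_4 = 5.5; r_4 = 1.25; cx_5 = 7; cy_5 = 5.75; cz_5 = 0.25; h_5 = 3.5; cx_6 = 8.25; cy_6 = 5.5; cz_6 = 1.25; r_6 = 1.75; cx_7 = 7.75; cy_7 = 6.5; cz_7 = 6; h_7 = 3.75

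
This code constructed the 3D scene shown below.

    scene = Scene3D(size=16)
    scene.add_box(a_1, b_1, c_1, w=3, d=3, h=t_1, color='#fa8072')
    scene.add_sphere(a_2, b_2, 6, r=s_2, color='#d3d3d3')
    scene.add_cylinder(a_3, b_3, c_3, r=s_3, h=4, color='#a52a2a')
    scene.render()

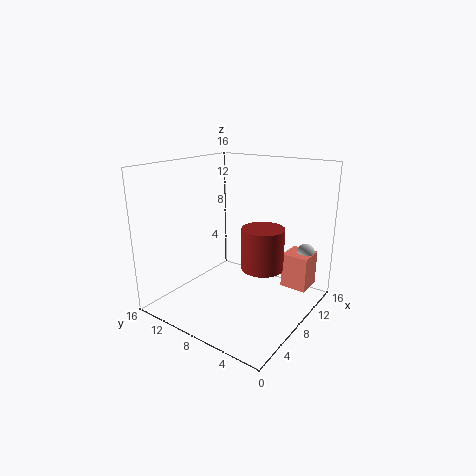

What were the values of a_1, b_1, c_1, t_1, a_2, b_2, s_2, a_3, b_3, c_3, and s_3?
a_1 = 11
b_1 = 1
c_1 = 2
t_1 = 4
a_2 = 13
b_2 = 2
s_2 = 1
a_3 = 5
b_3 = 3
c_3 = 7
s_3 = 2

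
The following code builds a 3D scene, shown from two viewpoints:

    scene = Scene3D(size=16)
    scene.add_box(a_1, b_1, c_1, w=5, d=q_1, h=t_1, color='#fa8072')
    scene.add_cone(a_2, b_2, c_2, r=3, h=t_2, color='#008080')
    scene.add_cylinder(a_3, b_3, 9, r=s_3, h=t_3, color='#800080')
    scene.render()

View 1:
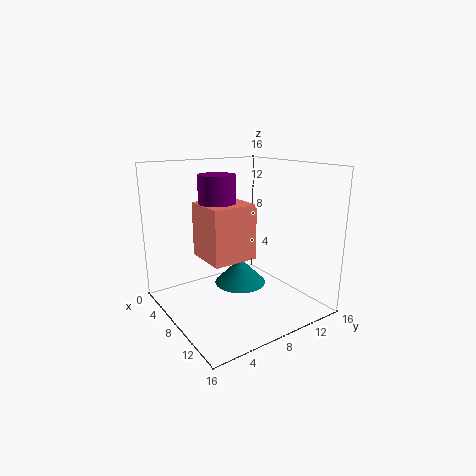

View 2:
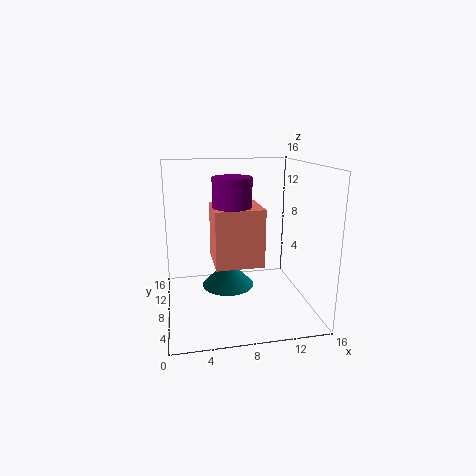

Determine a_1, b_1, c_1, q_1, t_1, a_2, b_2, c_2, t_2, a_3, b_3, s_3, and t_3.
a_1 = 5
b_1 = 4
c_1 = 6
q_1 = 5
t_1 = 6
a_2 = 7
b_2 = 9
c_2 = 2
t_2 = 3
a_3 = 7
b_3 = 6
s_3 = 2
t_3 = 6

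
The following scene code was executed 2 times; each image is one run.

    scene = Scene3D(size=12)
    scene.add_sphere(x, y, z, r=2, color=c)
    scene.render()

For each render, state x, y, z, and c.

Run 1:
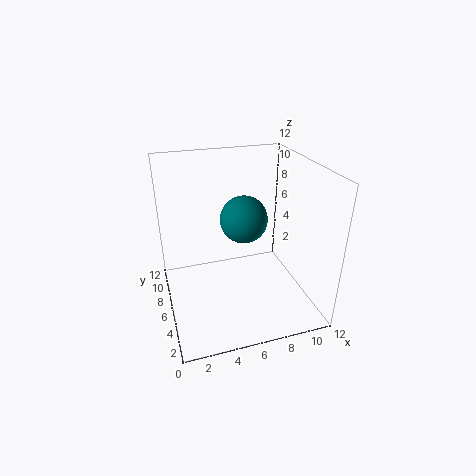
x = 6.75
y = 6.75
z = 7.25
c = 'teal'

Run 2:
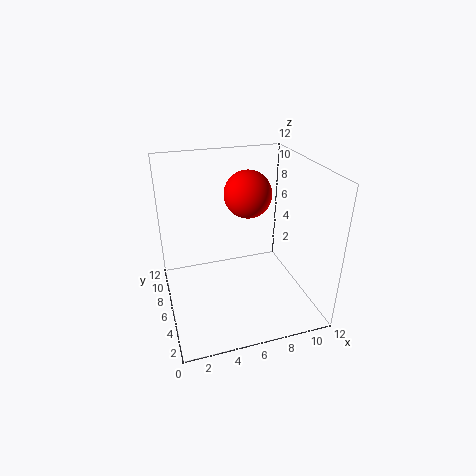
x = 7.25
y = 7.25
z = 9.25
c = 'red'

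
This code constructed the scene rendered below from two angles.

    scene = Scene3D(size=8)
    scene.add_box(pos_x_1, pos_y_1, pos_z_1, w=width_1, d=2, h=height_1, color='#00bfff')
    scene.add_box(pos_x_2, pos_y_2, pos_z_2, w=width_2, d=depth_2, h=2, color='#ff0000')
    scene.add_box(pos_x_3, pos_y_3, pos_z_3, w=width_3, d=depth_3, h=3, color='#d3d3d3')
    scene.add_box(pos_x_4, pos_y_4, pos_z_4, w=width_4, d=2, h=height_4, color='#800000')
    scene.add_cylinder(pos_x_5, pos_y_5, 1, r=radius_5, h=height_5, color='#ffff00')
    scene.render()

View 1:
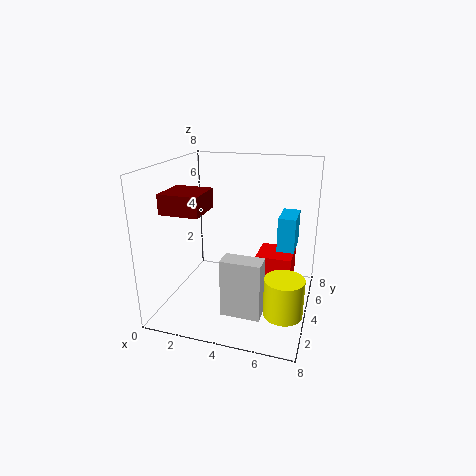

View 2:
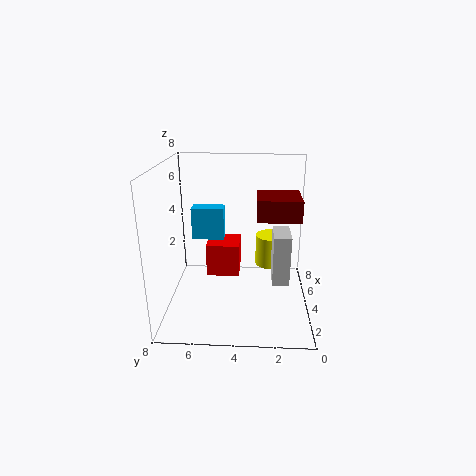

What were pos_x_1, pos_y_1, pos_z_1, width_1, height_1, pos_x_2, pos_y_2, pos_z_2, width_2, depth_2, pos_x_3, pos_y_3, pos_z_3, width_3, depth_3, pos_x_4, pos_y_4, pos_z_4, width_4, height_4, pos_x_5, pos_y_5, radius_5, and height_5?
pos_x_1 = 6; pos_y_1 = 5; pos_z_1 = 3; width_1 = 1; height_1 = 2; pos_x_2 = 5; pos_y_2 = 4; pos_z_2 = 1; width_2 = 2; depth_2 = 2; pos_x_3 = 4; pos_y_3 = 1; pos_z_3 = 1; width_3 = 2; depth_3 = 1; pos_x_4 = 1; pos_y_4 = 1; pos_z_4 = 6; width_4 = 2; height_4 = 1; pos_x_5 = 7; pos_y_5 = 2; radius_5 = 1; height_5 = 2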